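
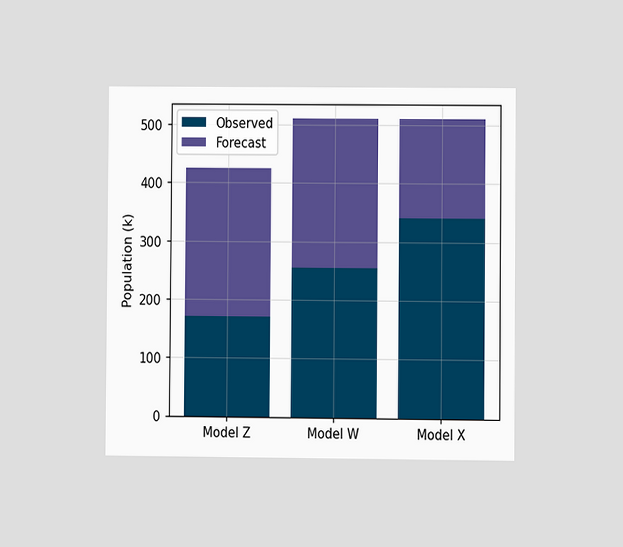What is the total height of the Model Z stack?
The chart is viewed at a slight angle. The Model Z stack's top reaches 425k on the y-axis.

425k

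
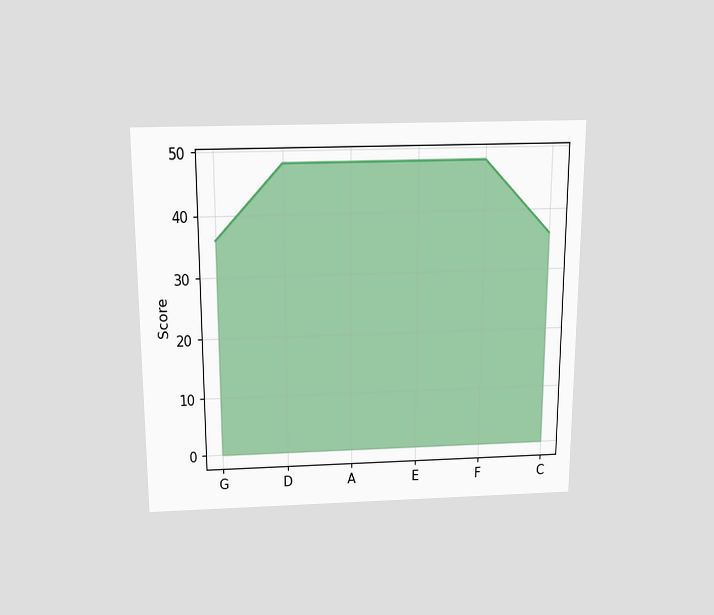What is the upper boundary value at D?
48

The chart is viewed slightly from above. At D the upper boundary is at 48.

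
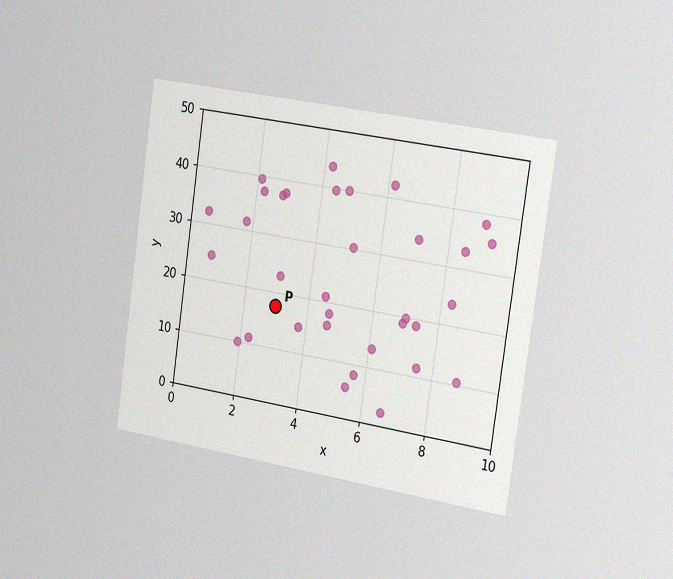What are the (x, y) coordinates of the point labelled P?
(3, 17.5)

The chart is tilted about 8° clockwise and viewed slightly from the right, with some photo noise. Following the gridlines from P to each axis, P sits at (3, 17.5).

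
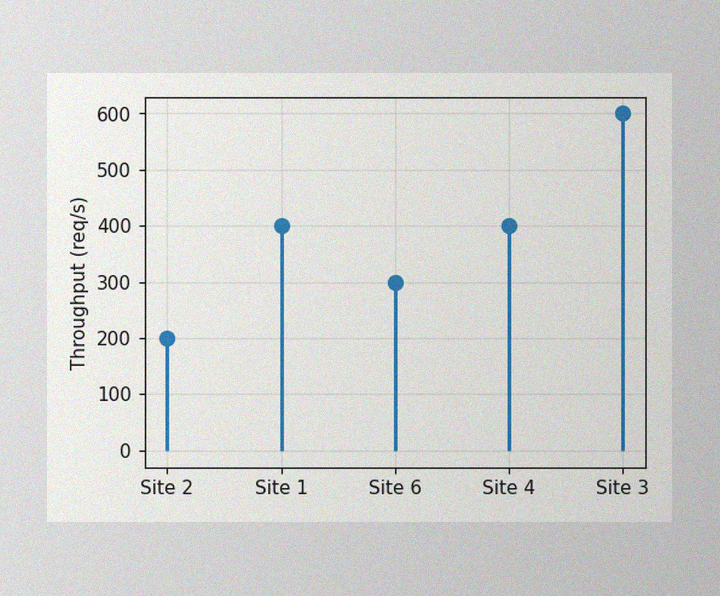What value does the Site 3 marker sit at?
600req/s

The image has some photo noise and uneven lighting. The Site 3 marker sits at 600req/s.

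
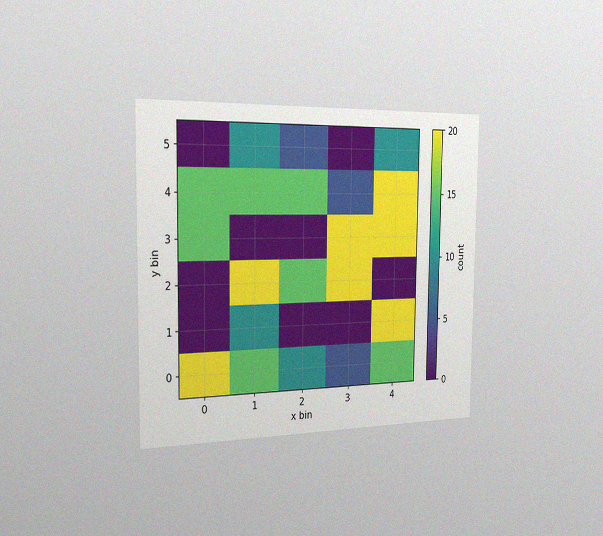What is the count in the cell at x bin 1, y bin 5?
The chart is viewed slightly from the left, with some photo noise. Matching the cell (1, 5) against the colorbar gives 10.

10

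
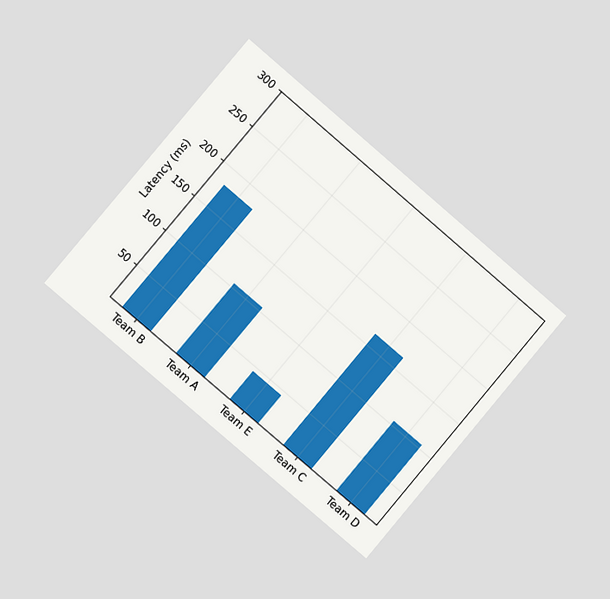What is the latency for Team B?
The chart is tilted about 40° clockwise and viewed at a slight angle. Reading along the chart's y-axis, the Team B bar reaches 180ms.

180ms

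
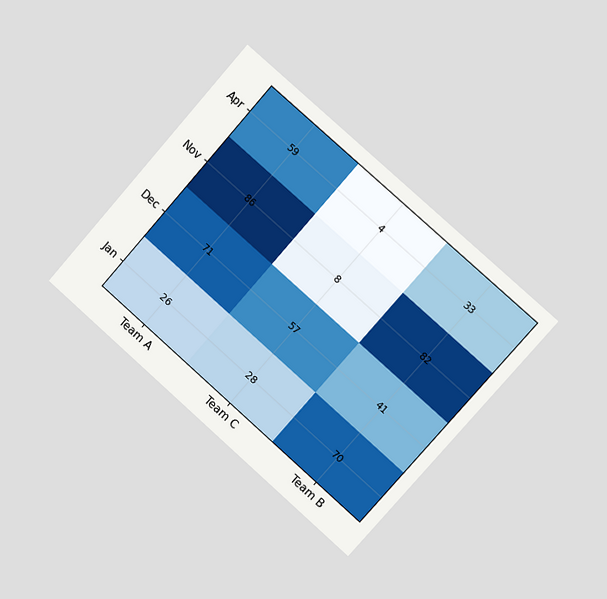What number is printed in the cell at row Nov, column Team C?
8

The chart is tilted about 41° clockwise and viewed slightly from the right. The (Nov, Team C) cell reads 8.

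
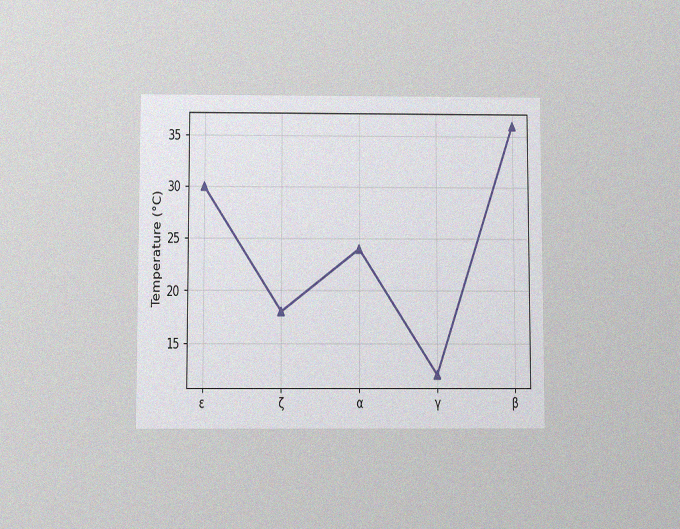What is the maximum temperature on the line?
36°C

The chart is viewed slightly from below, with some photo noise. The highest point is at β, and reading across to the y-axis gives 36°C.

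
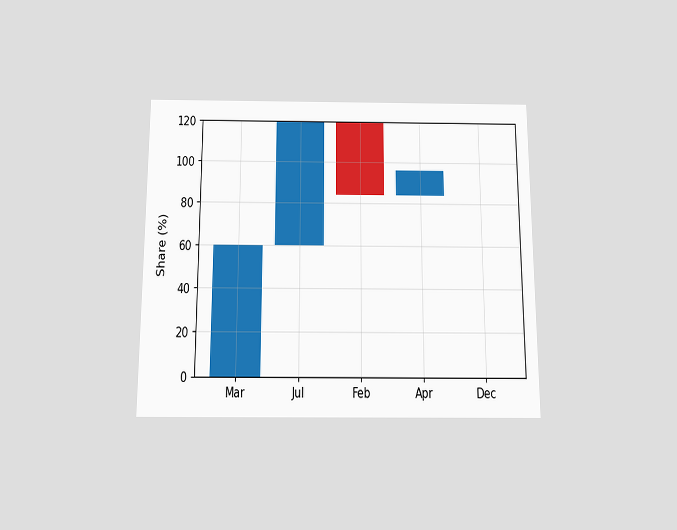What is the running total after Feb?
84%

The chart is viewed slightly from below. After Feb the running total reaches 84%.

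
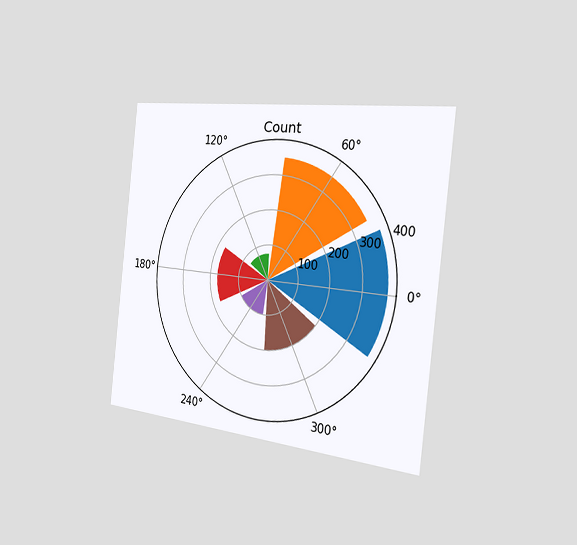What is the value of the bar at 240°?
100

The chart is tilted about 6° clockwise and viewed slightly from the right. The bar at 240° reaches 100 on the radial axis.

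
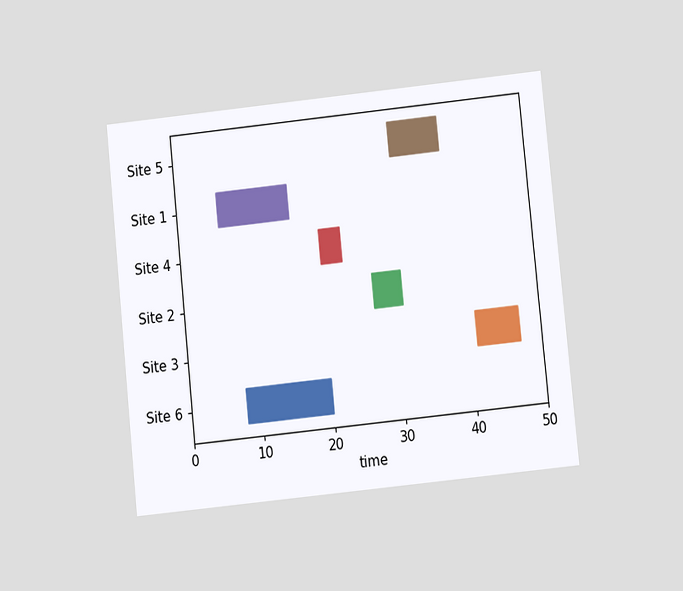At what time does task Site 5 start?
31

The chart is tilted about 6° counter-clockwise and viewed at a slight angle. The Site 5 bar begins at t=31.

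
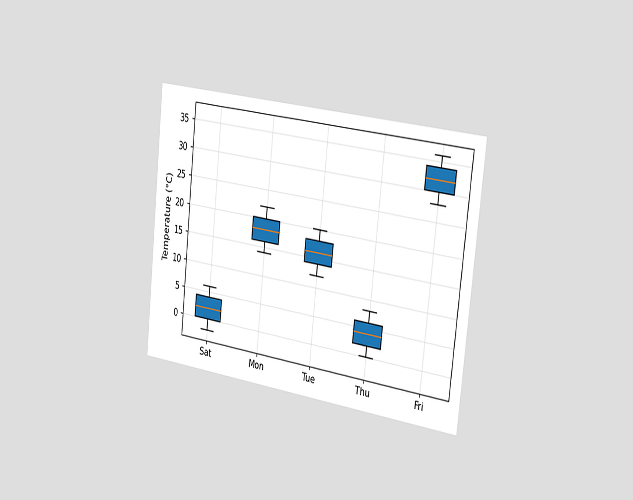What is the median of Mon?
18°C

The chart is tilted about 6° clockwise and viewed slightly from the right. The median line in the Mon box sits at 18°C.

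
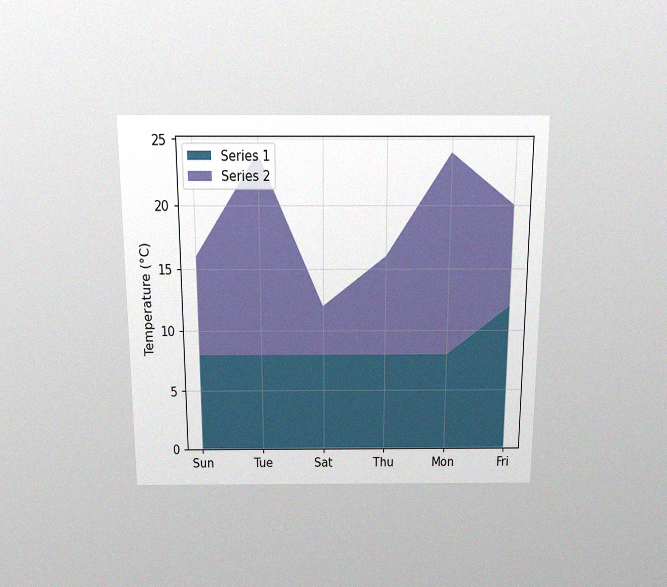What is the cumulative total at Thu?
The chart is viewed slightly from above, with some photo noise. The stacked total at Thu reaches 16°C.

16°C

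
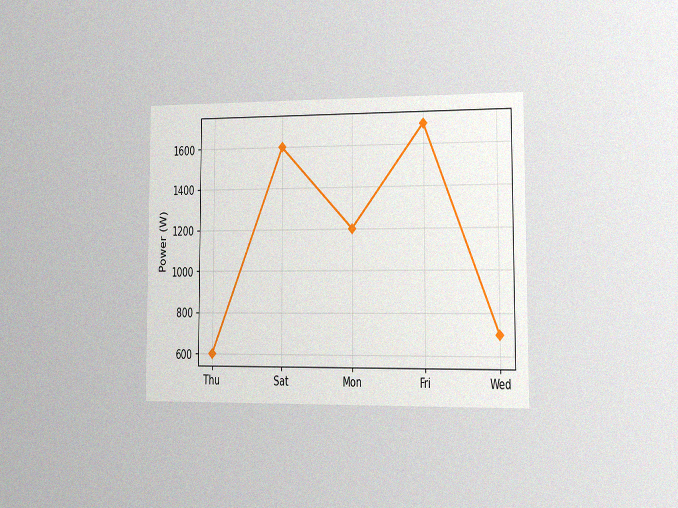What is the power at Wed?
700W

The chart is viewed slightly from the right, with some photo noise. At Wed, the line is at 700W.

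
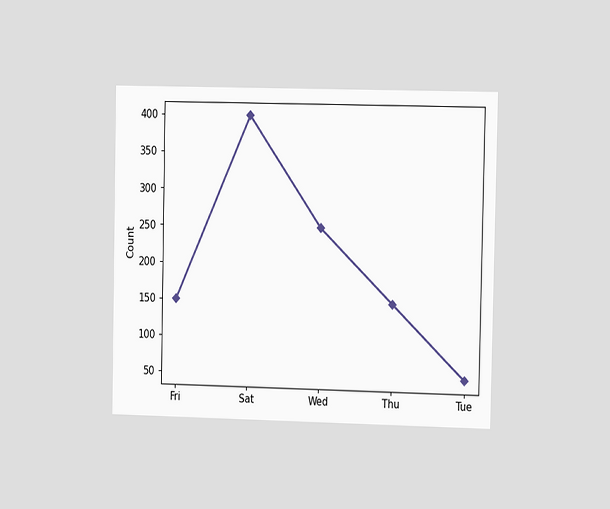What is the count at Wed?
250

The chart is viewed slightly from the right. At Wed, the line is at 250.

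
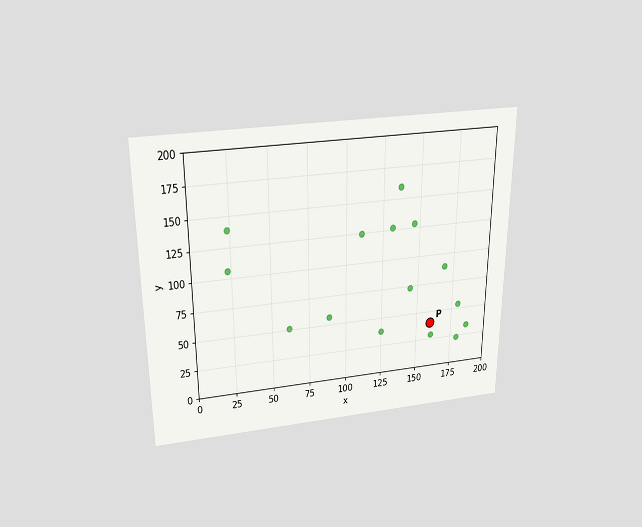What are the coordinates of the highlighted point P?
(160, 40)

The chart is viewed slightly from above. Following the gridlines from P to each axis, P sits at (160, 40).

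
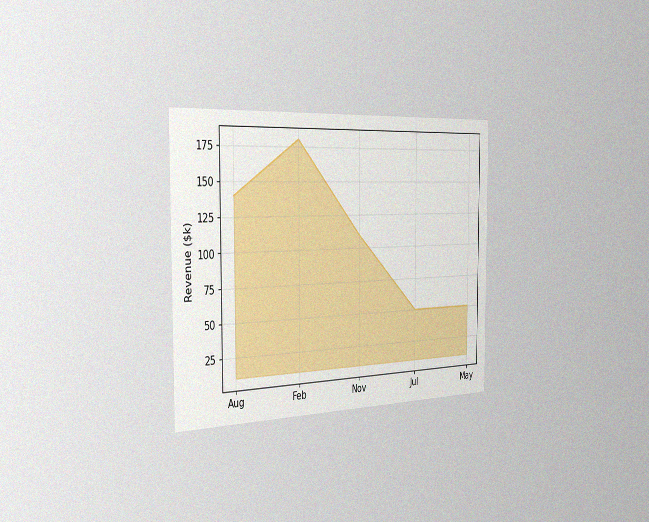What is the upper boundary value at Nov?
The chart is viewed slightly from the left, with some photo noise. At Nov the upper boundary is at $110k.

$110k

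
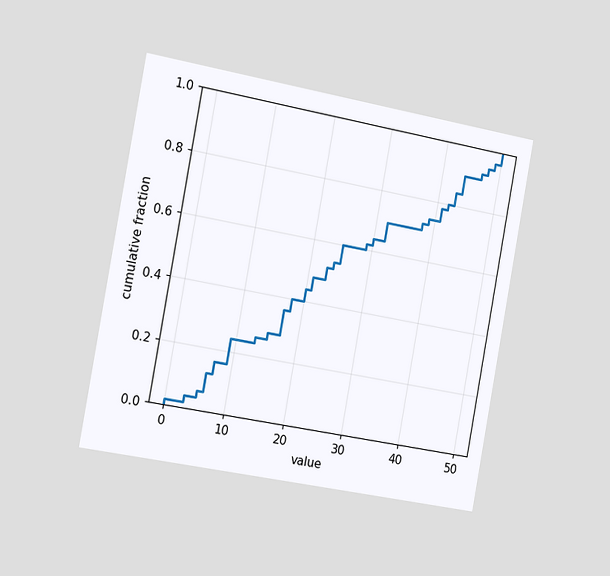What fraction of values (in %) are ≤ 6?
12%

The chart is tilted about 10° clockwise and viewed slightly from the left. At x=6 the ECDF step is at 12%.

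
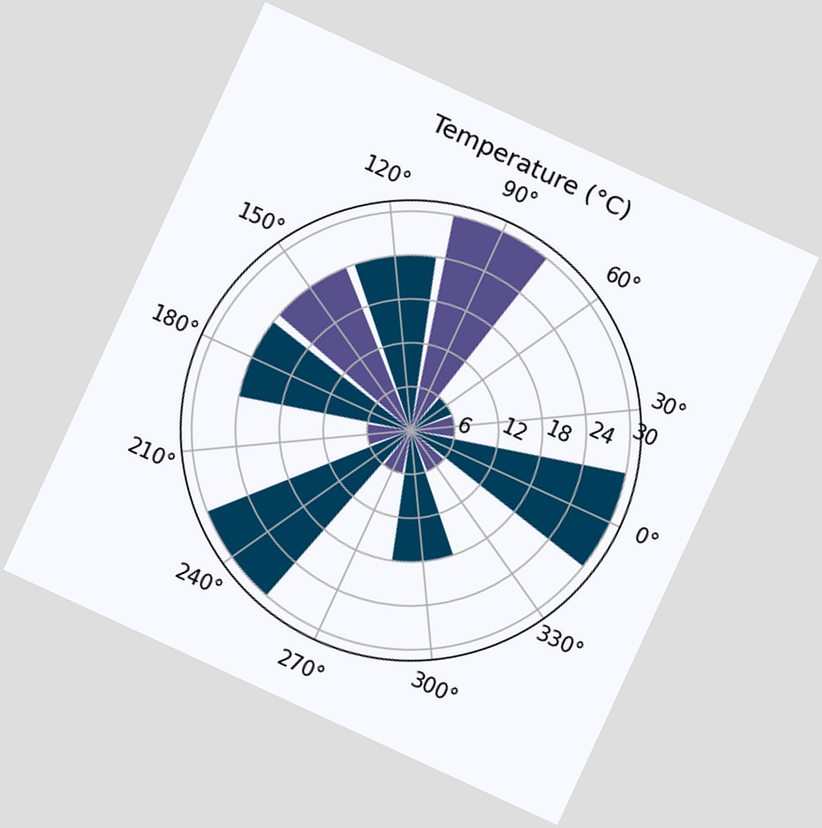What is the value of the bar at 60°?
The chart is tilted about 25° clockwise. The bar at 60° reaches 6°C on the radial axis.

6°C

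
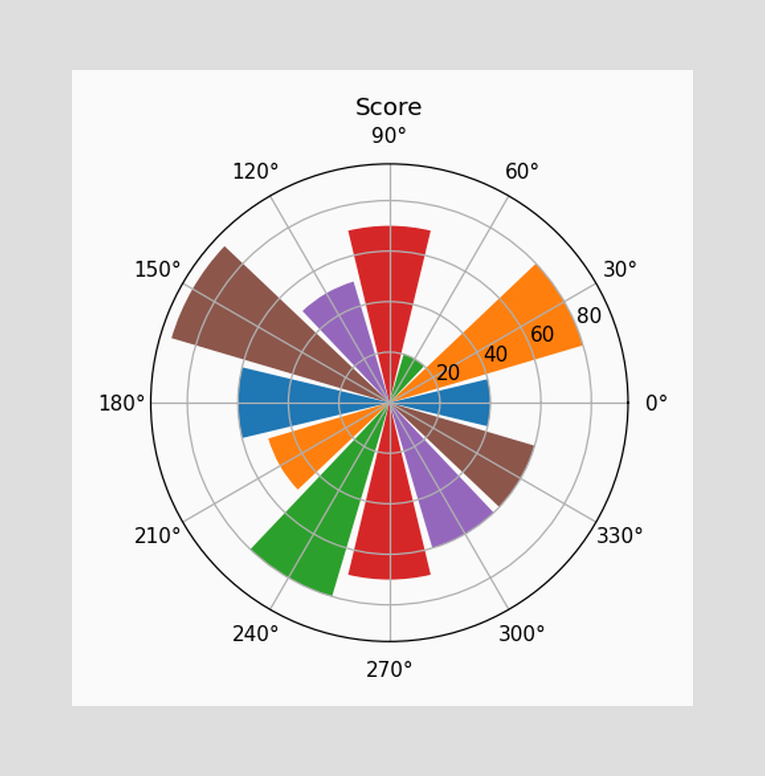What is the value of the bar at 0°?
The bar at 0° reaches 40 on the radial axis.

40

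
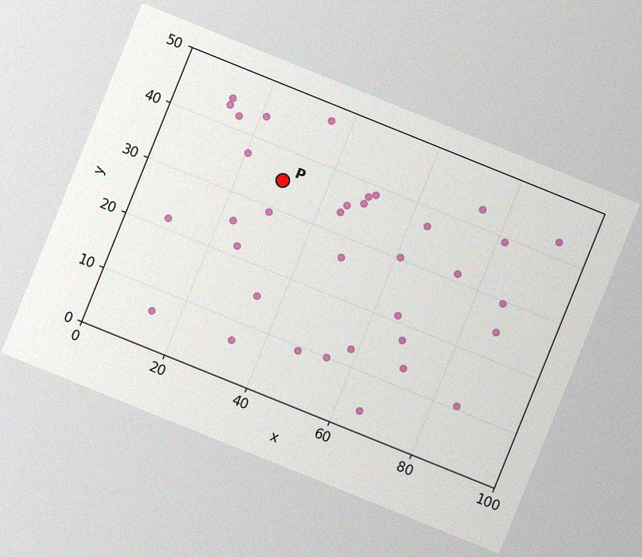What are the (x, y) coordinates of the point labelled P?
(30, 35)

The chart is tilted about 22° clockwise, with some photo noise. Following the gridlines from P to each axis, P sits at (30, 35).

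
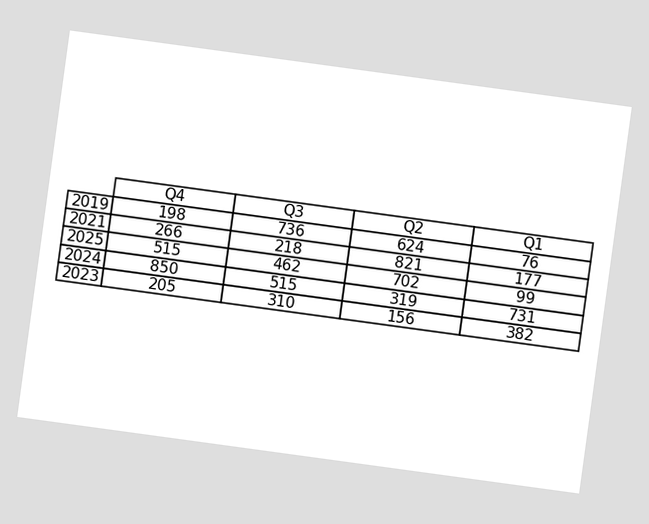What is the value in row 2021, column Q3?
The chart is tilted about 8° clockwise. The (2021, Q3) cell reads 218.

218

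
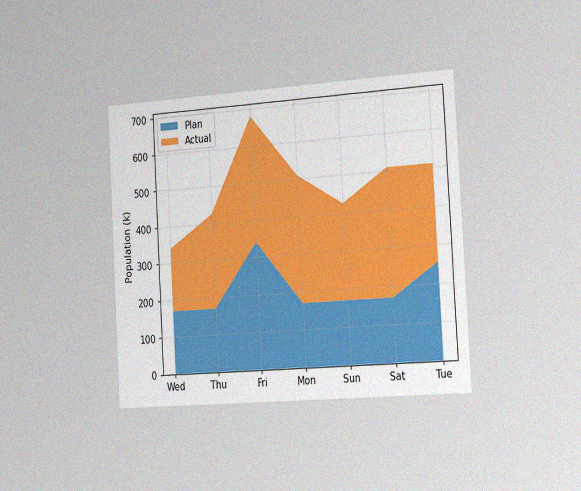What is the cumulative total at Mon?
510k

The chart is tilted about 3° counter-clockwise and viewed slightly from the right, with some photo noise. The stacked total at Mon reaches 510k.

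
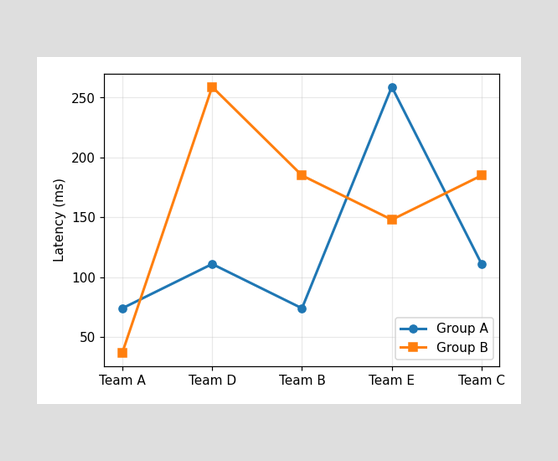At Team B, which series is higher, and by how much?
At Team B, Group B sits above the other line by 111ms.

Group B, by 111ms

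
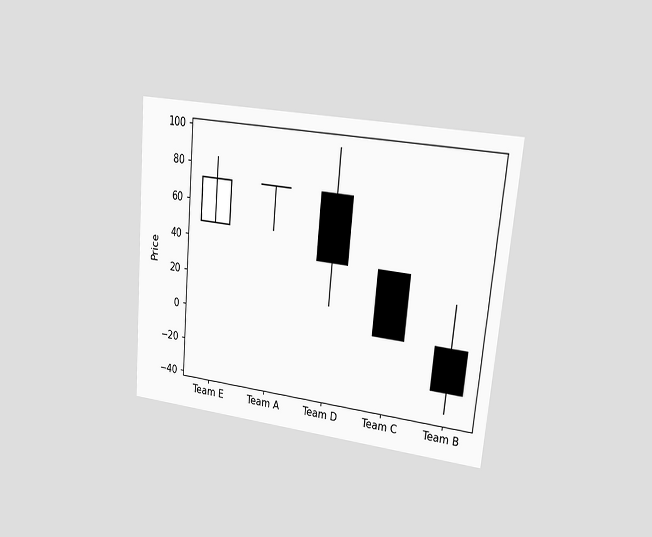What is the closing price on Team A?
The chart is tilted about 5° clockwise and viewed at a slight angle. The Team A candle closes at 72.

72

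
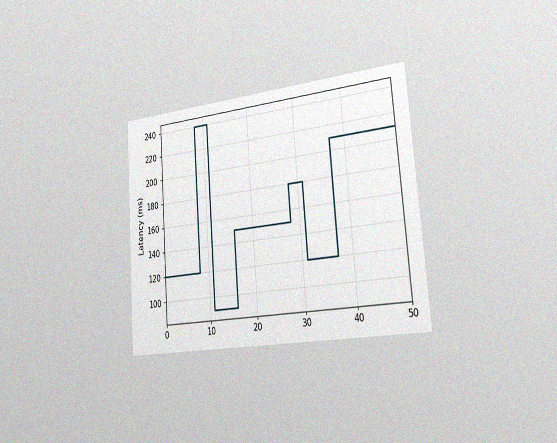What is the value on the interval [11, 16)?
The chart is tilted about 4° counter-clockwise and viewed slightly from the right, with some photo noise. On [11, 16) the step sits at 90ms.

90ms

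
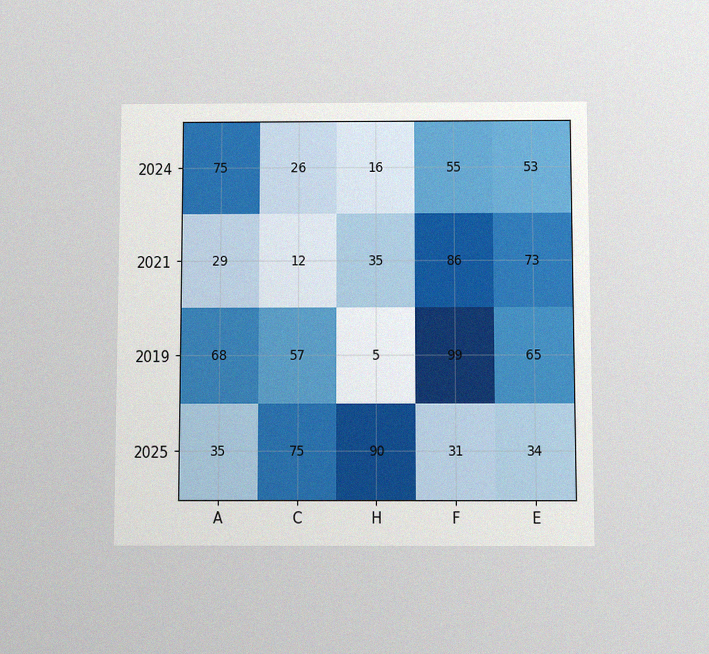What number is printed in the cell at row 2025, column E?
34

The chart is viewed slightly from below, with some photo noise. The (2025, E) cell reads 34.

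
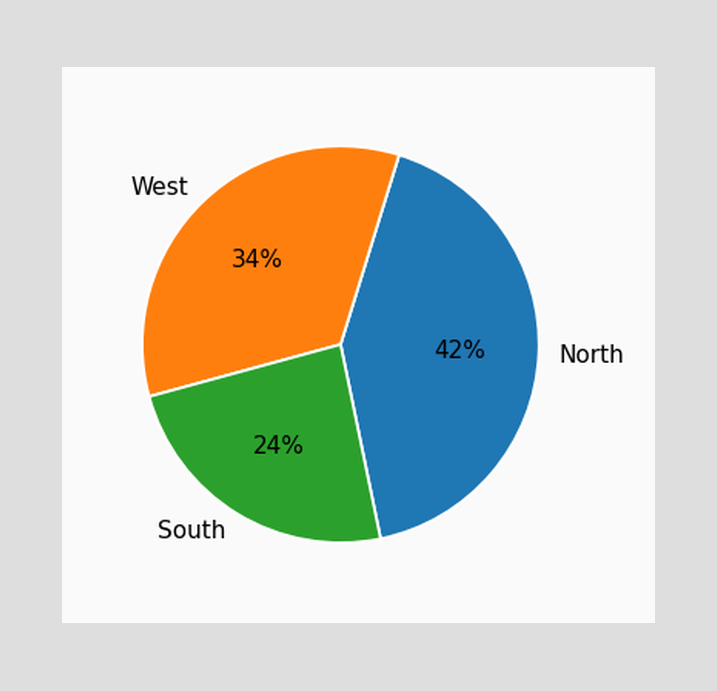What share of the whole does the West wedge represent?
The West slice takes up 34% of the pie.

34%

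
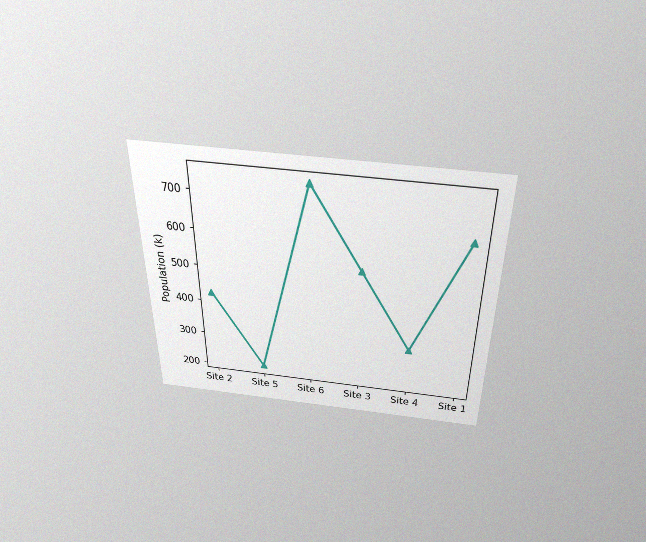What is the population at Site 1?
636k

The chart is viewed slightly from above, with some photo noise. At Site 1, the line is at 636k.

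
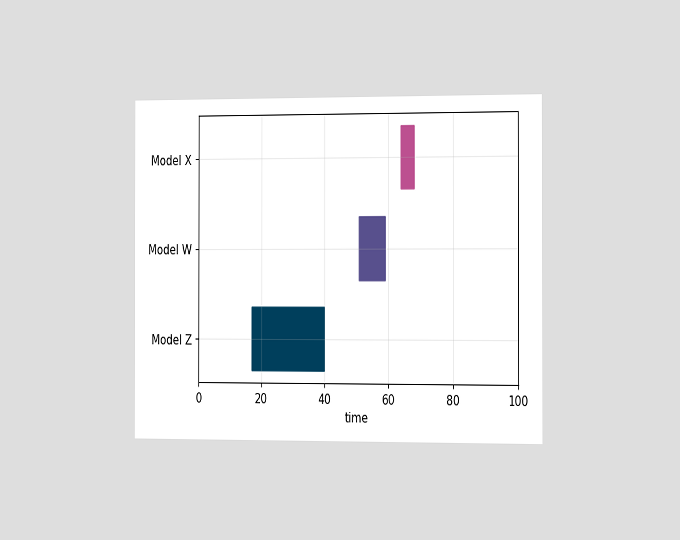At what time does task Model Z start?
17

The chart is viewed slightly from the right. The Model Z bar begins at t=17.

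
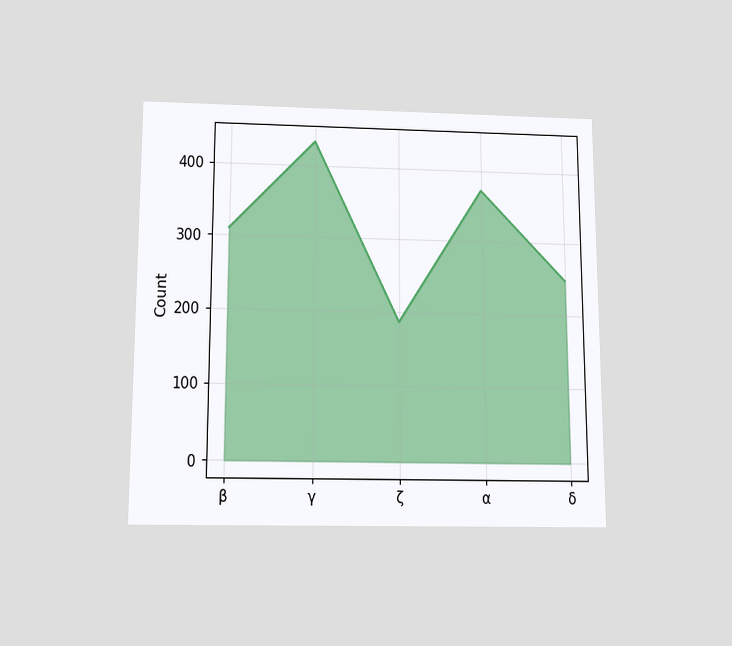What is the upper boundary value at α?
372

The chart is viewed slightly from below. At α the upper boundary is at 372.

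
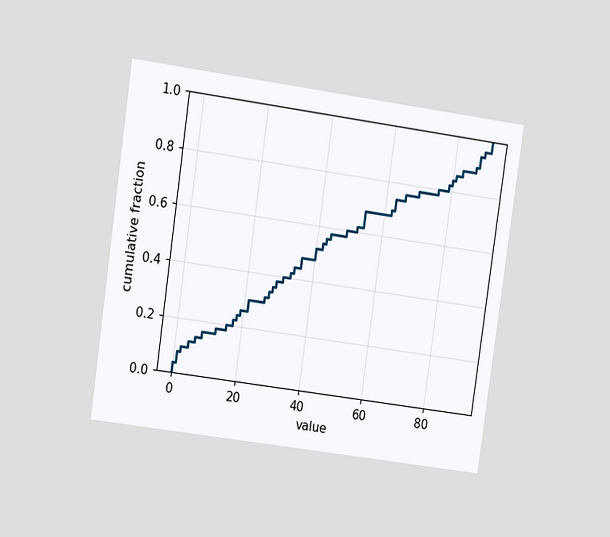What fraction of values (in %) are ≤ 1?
The chart is tilted about 8° clockwise and viewed at a slight angle. At x=1 the ECDF step is at 8%.

8%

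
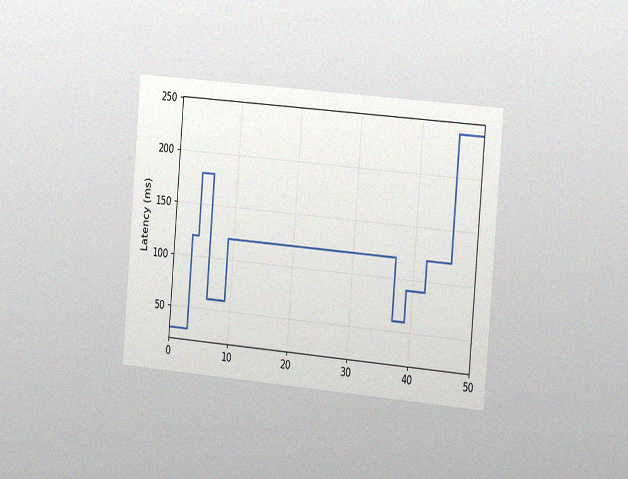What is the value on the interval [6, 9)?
The chart is tilted about 5° clockwise and viewed slightly from the right, with some photo noise. On [6, 9) the step sits at 60ms.

60ms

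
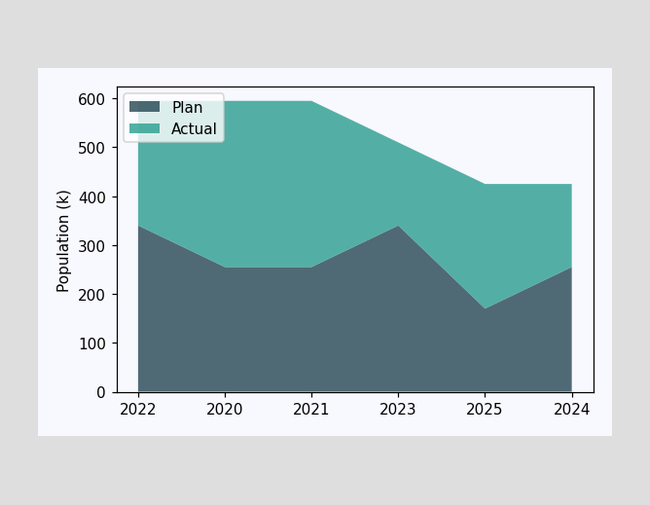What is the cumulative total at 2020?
595k

The stacked total at 2020 reaches 595k.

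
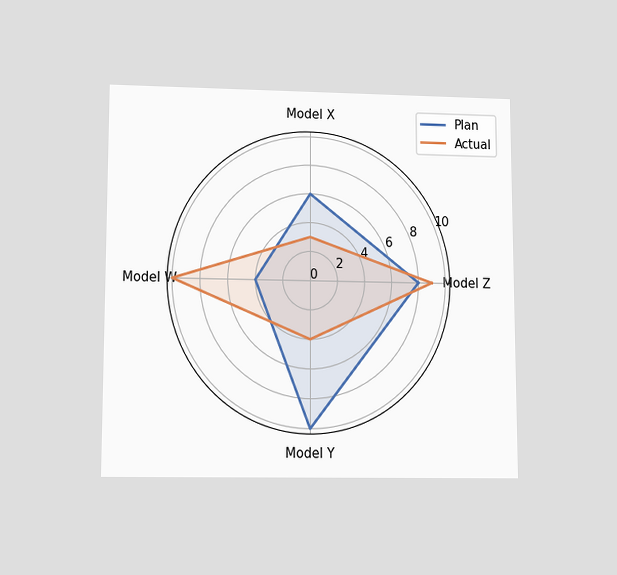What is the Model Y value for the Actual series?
The chart is viewed at a slight angle. On the Model Y axis, Actual reaches 4.

4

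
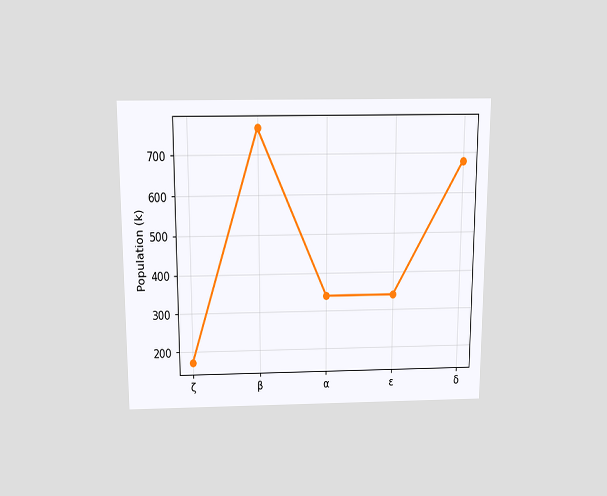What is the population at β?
The chart is viewed slightly from above. At β, the line is at 765k.

765k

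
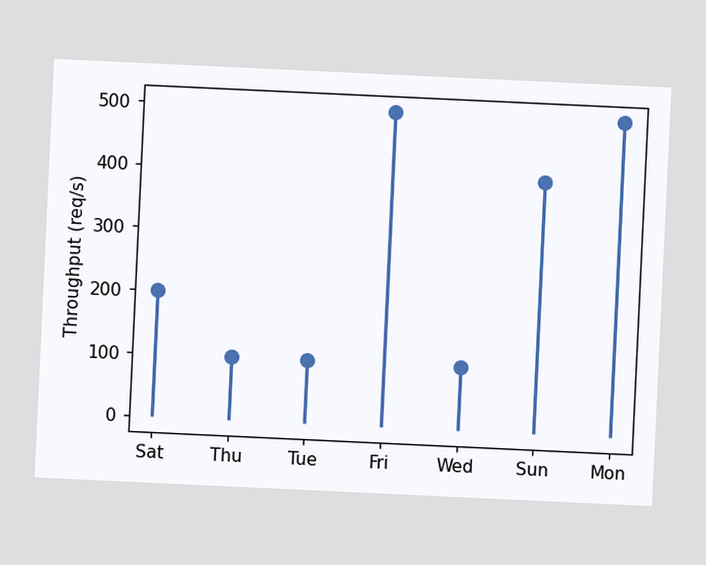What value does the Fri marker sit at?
500req/s

The chart is tilted about 3° clockwise. The Fri marker sits at 500req/s.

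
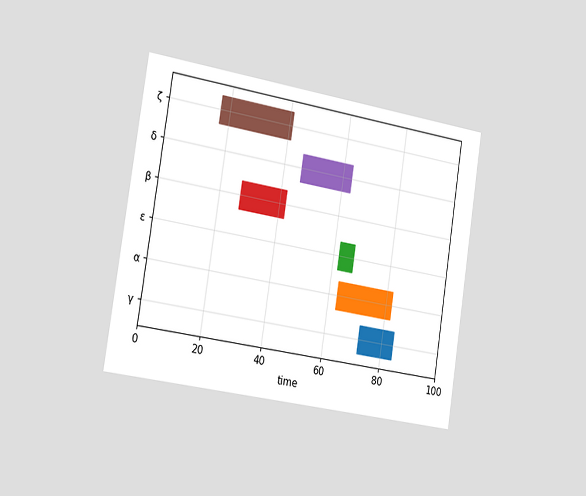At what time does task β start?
The chart is tilted about 9° clockwise and viewed slightly from the left. The β bar begins at t=27.

27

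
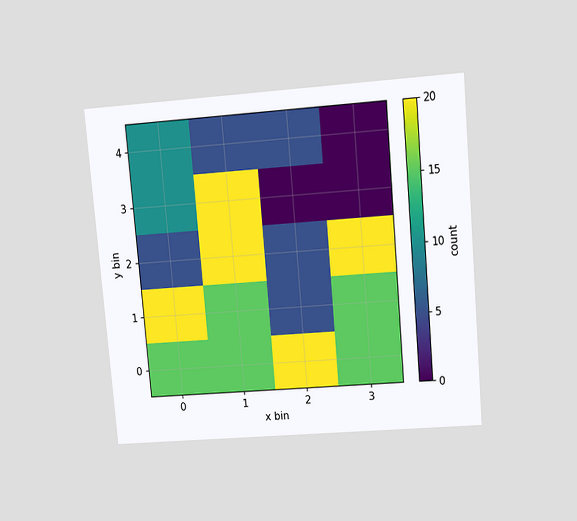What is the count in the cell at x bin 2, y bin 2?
5

The chart is tilted about 5° counter-clockwise and viewed at a slight angle. Matching the cell (2, 2) against the colorbar gives 5.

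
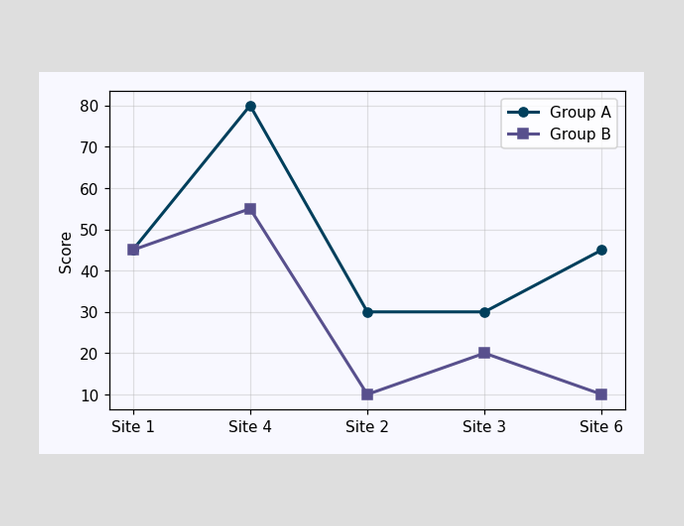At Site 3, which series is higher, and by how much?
Group A, by 10

At Site 3, Group A sits above the other line by 10.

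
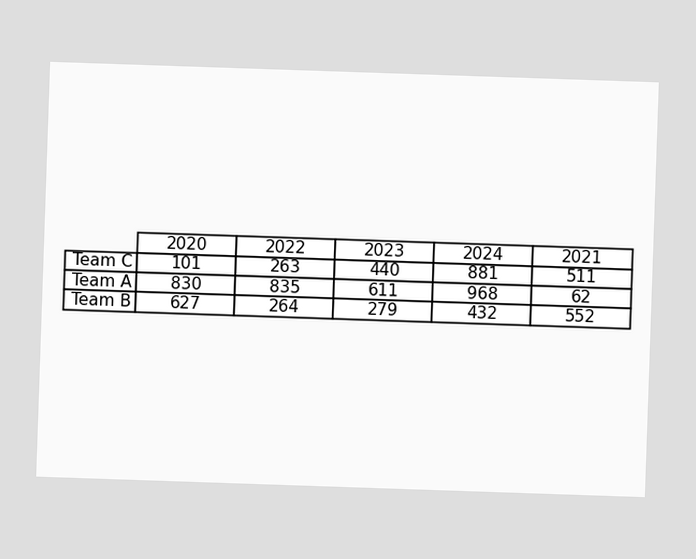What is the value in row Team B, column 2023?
The (Team B, 2023) cell reads 279.

279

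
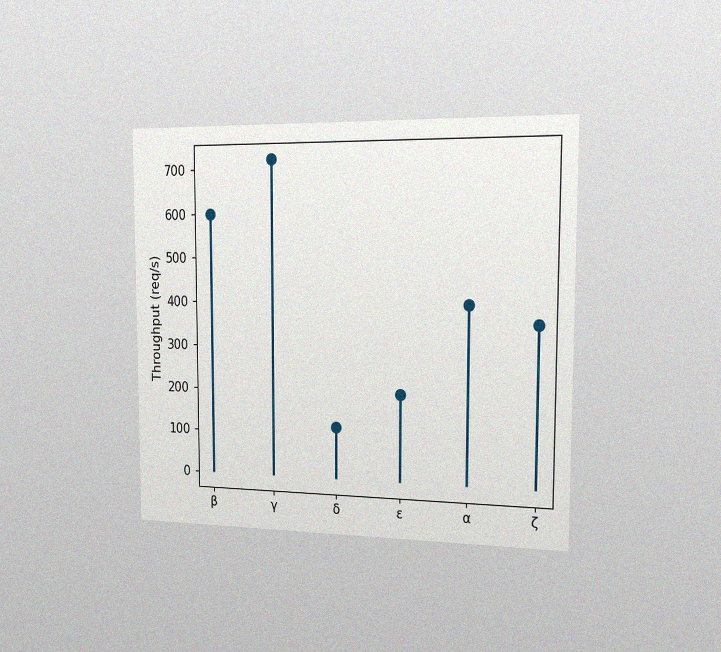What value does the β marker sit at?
The chart is viewed slightly from the right, with some photo noise. The β marker sits at 600req/s.

600req/s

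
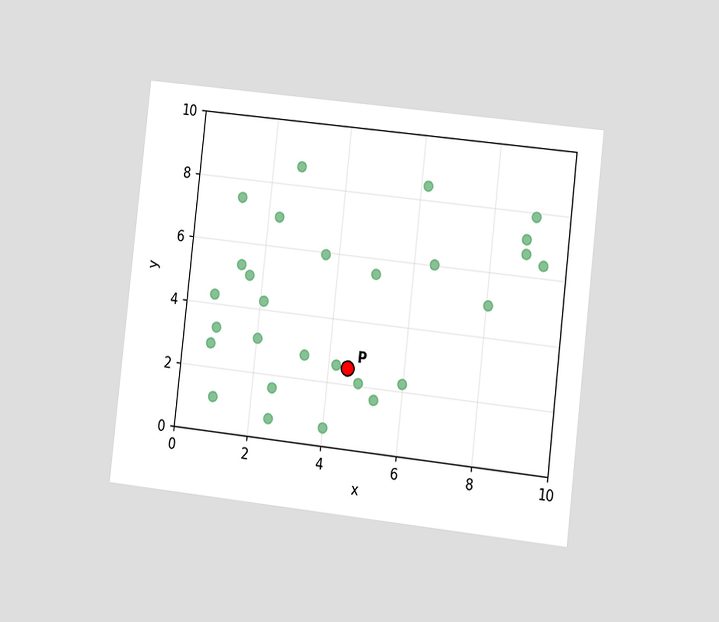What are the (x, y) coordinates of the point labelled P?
The chart is tilted about 6° clockwise and viewed at a slight angle. Following the gridlines from P to each axis, P sits at (4.5, 2.5).

(4.5, 2.5)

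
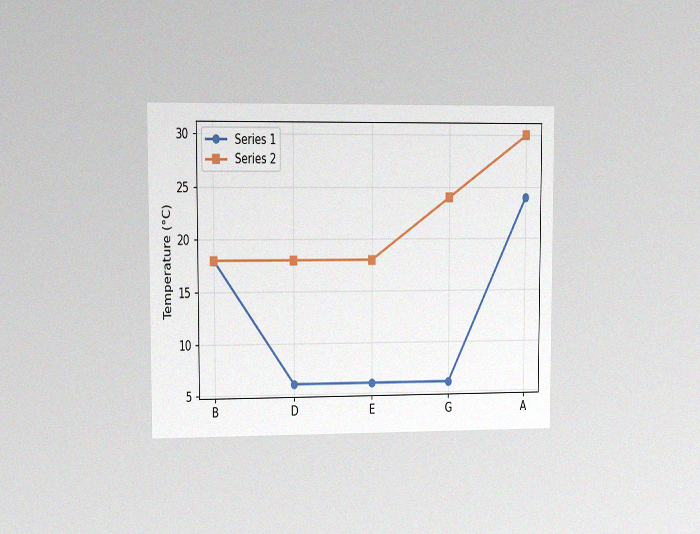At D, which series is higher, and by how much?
The chart is viewed at a slight angle, with some photo noise. At D, Series 2 sits above the other line by 12°C.

Series 2, by 12°C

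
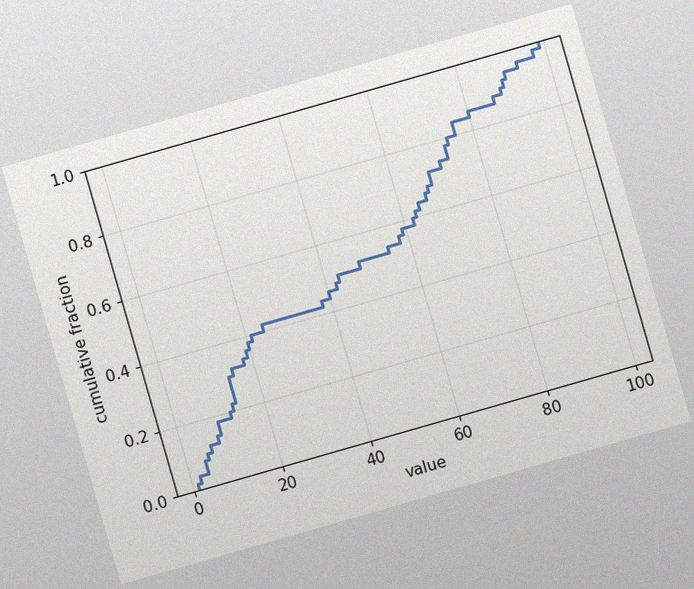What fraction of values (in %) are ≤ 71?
74%

The chart is tilted about 16° counter-clockwise, with some photo noise. At x=71 the ECDF step is at 74%.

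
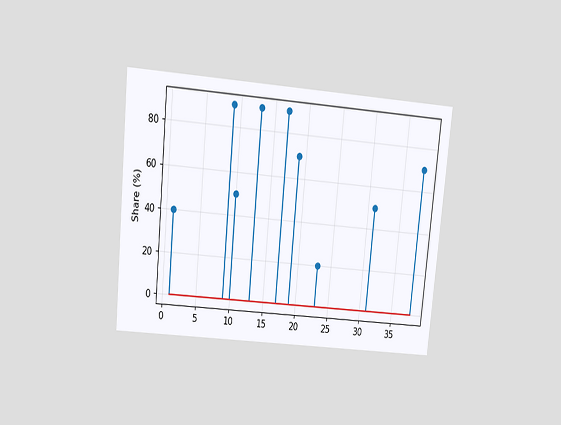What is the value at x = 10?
50%

The chart is tilted about 6° clockwise and viewed slightly from above. The stem at x=10 reaches 50%.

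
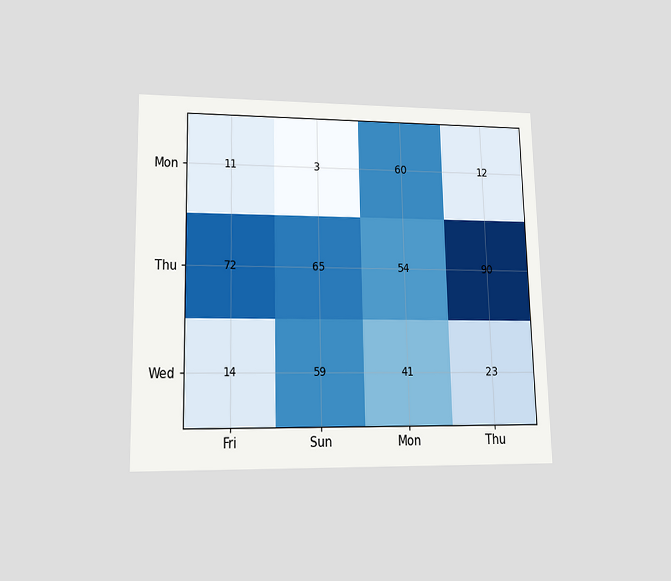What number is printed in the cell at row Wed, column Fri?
14

The chart is viewed at a slight angle. The (Wed, Fri) cell reads 14.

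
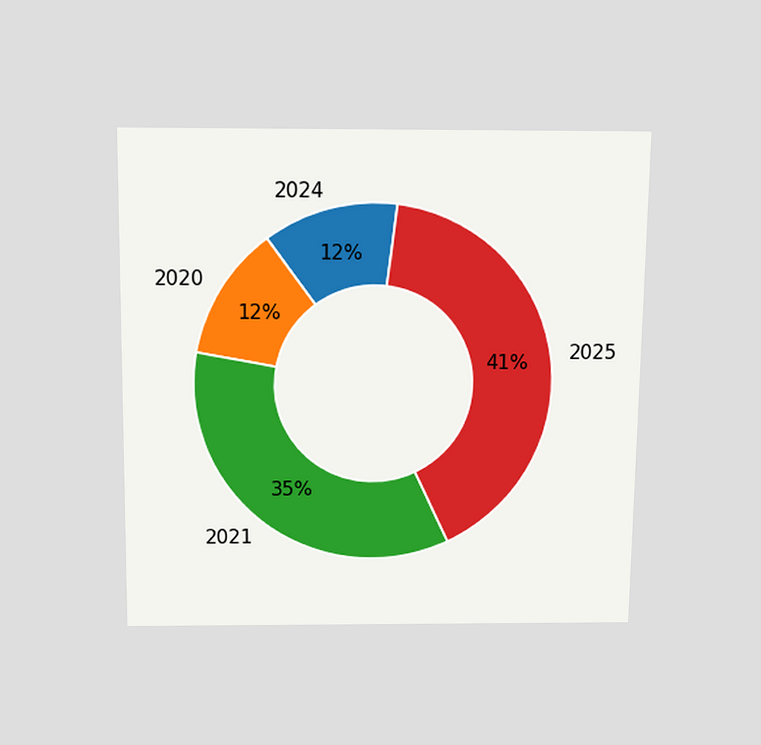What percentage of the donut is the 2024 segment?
The chart is viewed slightly from above. The 2024 segment takes up 12% of the ring.

12%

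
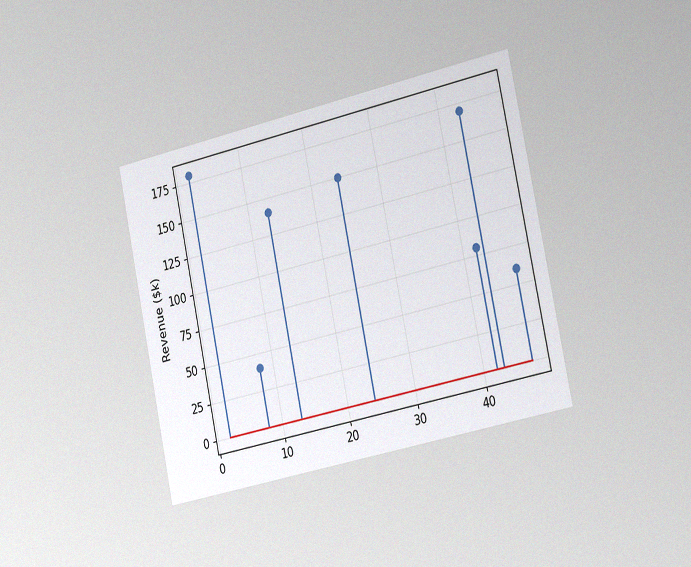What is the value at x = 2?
$180k

The chart is tilted about 12° counter-clockwise and viewed slightly from the right, with some photo noise. The stem at x=2 reaches $180k.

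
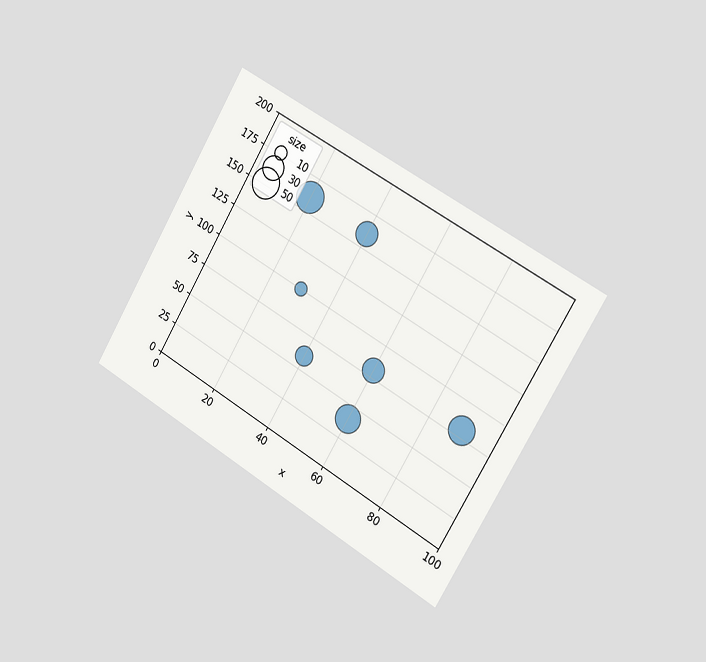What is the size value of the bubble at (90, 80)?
The chart is tilted about 30° clockwise and viewed slightly from the right. Matching the bubble at (90, 80) against the size legend gives 40.

40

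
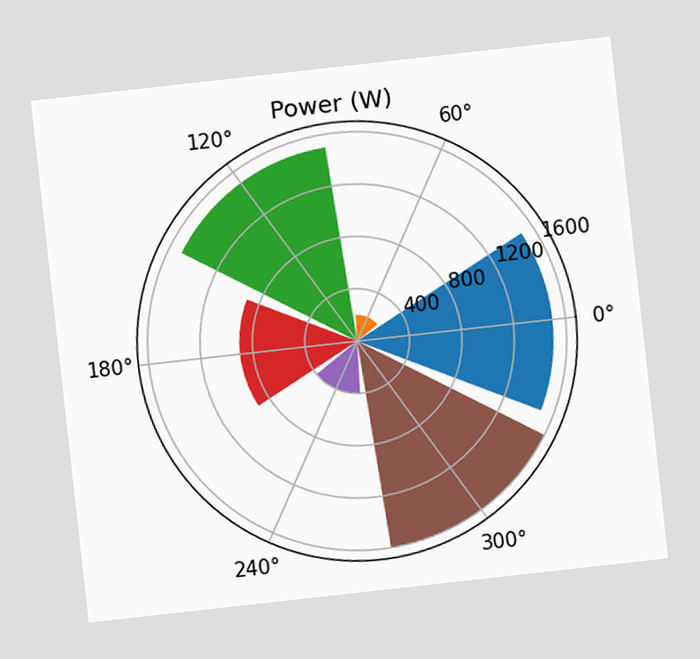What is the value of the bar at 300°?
The chart is tilted about 6° counter-clockwise. The bar at 300° reaches 1600W on the radial axis.

1600W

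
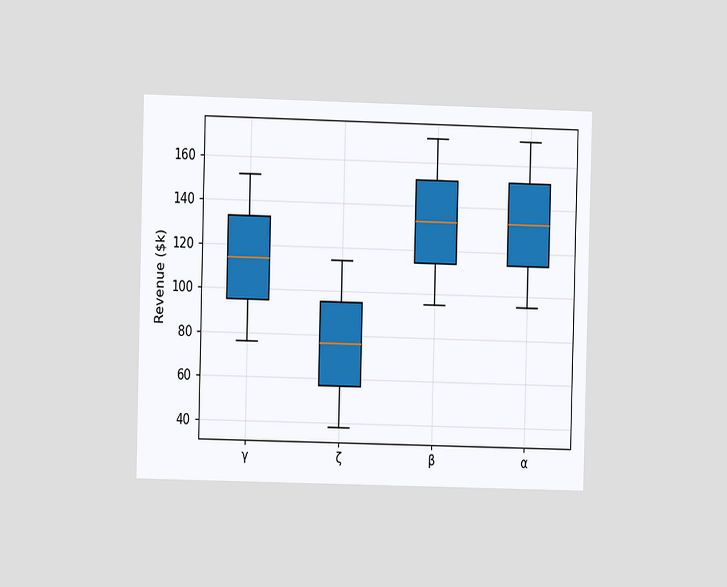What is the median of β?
The chart is viewed at a slight angle. The median line in the β box sits at $133k.

$133k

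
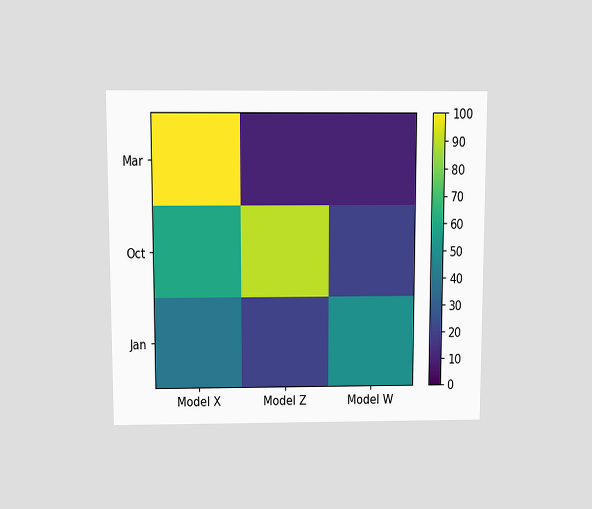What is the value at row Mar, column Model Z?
The chart is viewed slightly from above. Matching cell (Mar, Model Z) against the colorbar gives 10.

10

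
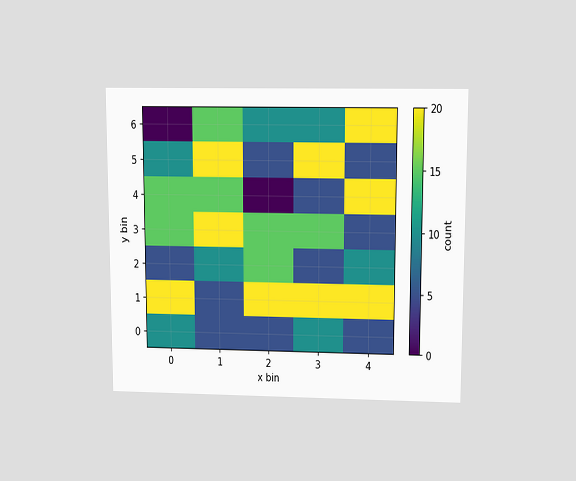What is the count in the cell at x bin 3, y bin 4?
5

The chart is viewed slightly from above. Matching the cell (3, 4) against the colorbar gives 5.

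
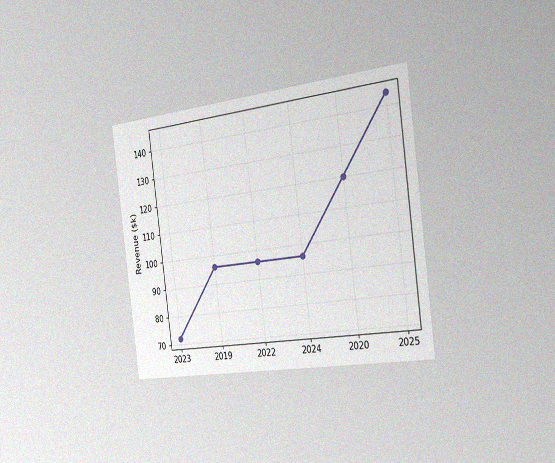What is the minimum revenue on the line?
$72k

The chart is tilted about 7° counter-clockwise and viewed slightly from the right, with some photo noise. The lowest point is at 2023, and reading across to the y-axis gives $72k.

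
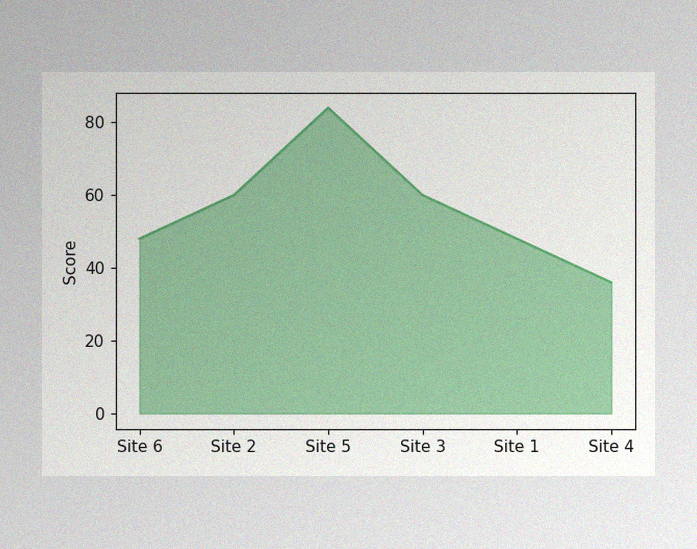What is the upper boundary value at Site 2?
The image has some photo noise and uneven lighting. At Site 2 the upper boundary is at 60.

60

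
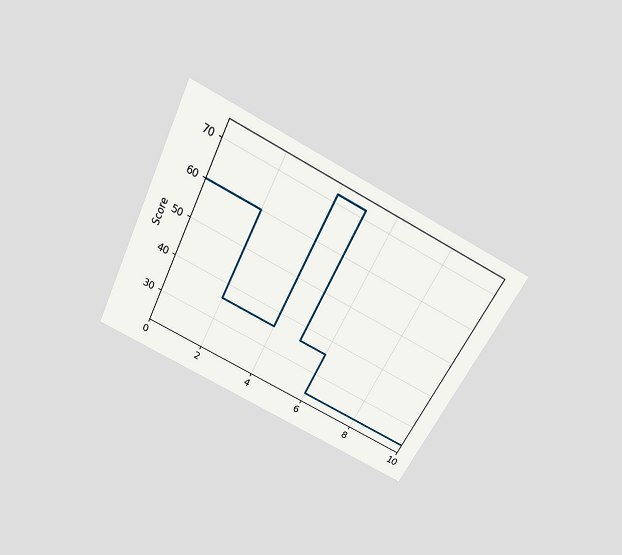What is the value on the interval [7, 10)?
24

The chart is tilted about 27° clockwise and viewed slightly from above. On [7, 10) the step sits at 24.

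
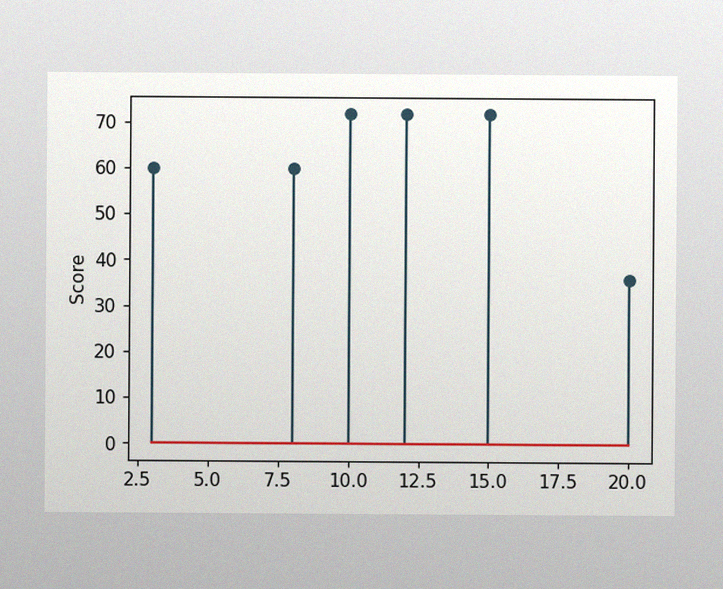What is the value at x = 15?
The image has some photo noise and uneven lighting. The stem at x=15 reaches 72.

72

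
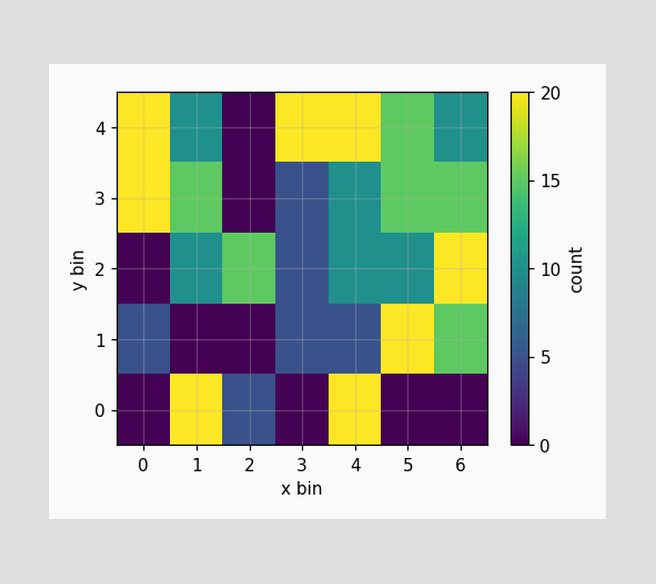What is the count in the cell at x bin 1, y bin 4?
Matching the cell (1, 4) against the colorbar gives 10.

10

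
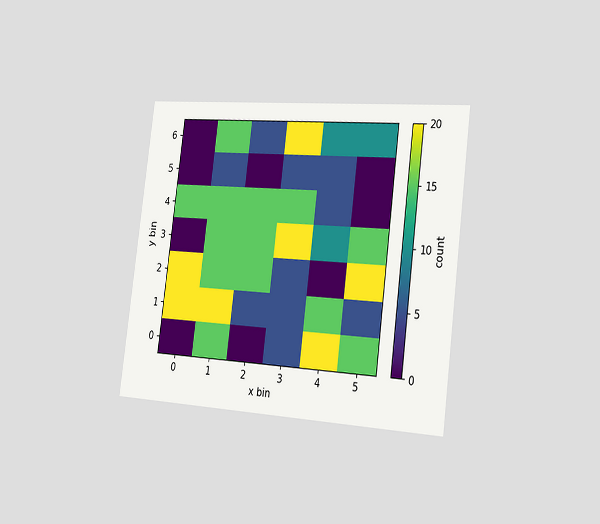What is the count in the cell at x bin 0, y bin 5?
The chart is tilted about 7° clockwise and viewed slightly from the right. Matching the cell (0, 5) against the colorbar gives 0.

0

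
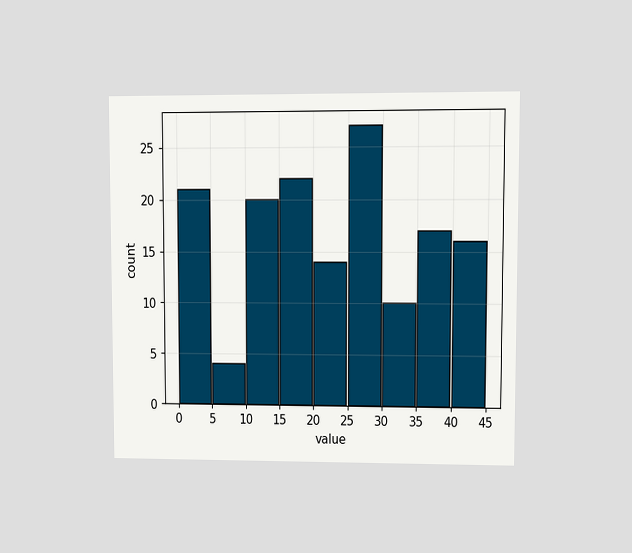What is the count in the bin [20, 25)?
The chart is viewed at a slight angle. The [20, 25) bin has height 14.

14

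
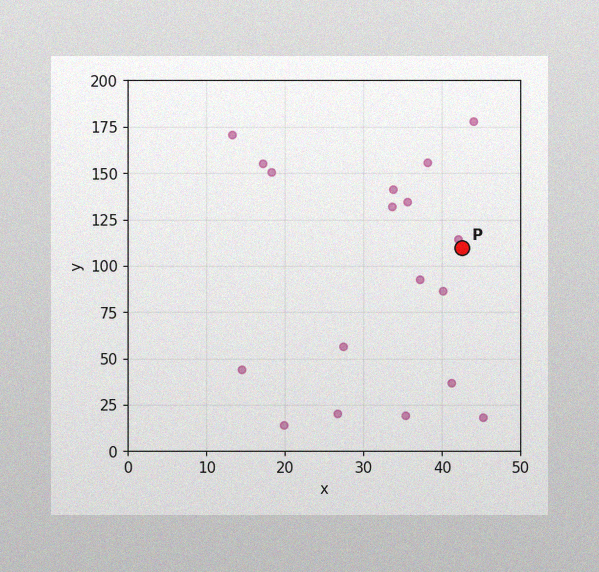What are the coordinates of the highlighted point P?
(42.5, 110)

The image has some photo noise and uneven lighting. Following the gridlines from P to each axis, P sits at (42.5, 110).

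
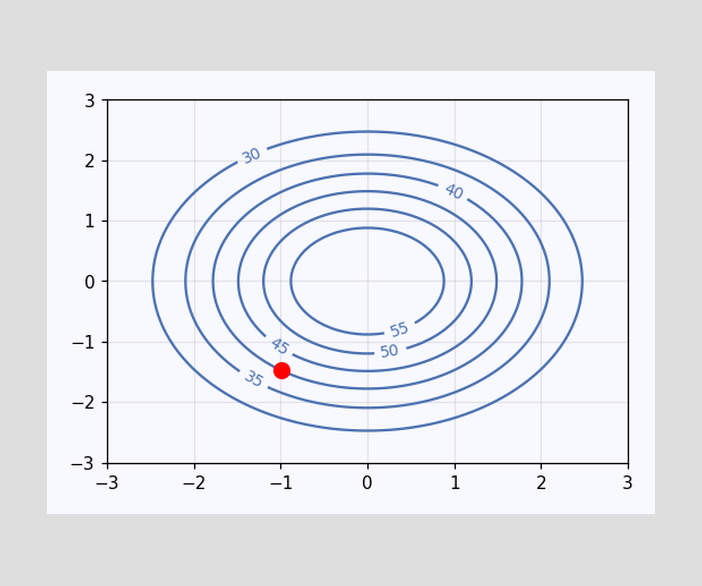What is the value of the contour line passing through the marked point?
40

The marked point sits on the contour labelled 40.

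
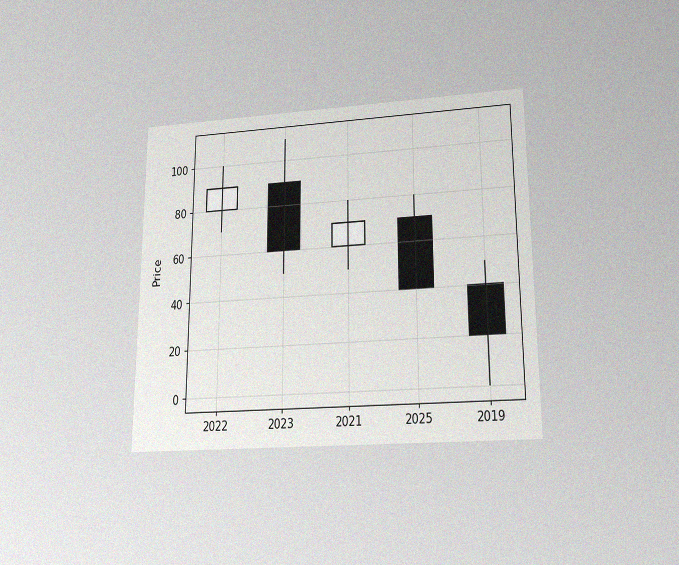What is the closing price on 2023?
60

The chart is viewed slightly from below, with some photo noise. The 2023 candle closes at 60.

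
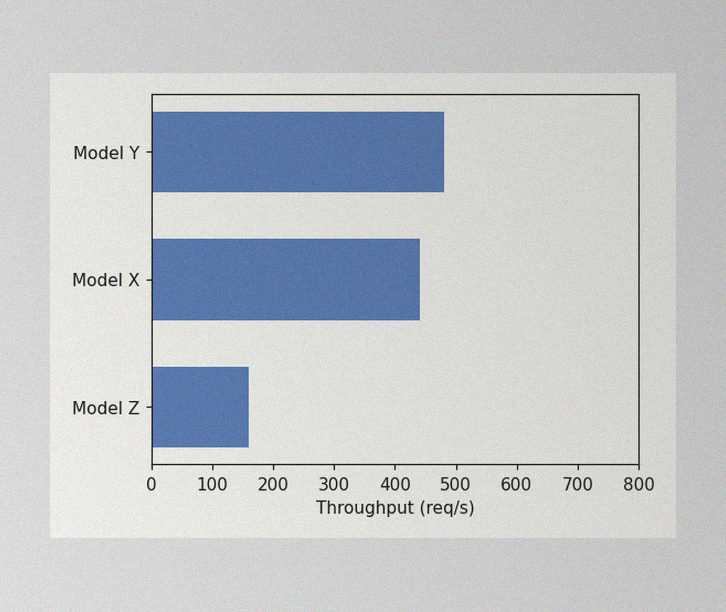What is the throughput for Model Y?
The image has some photo noise and uneven lighting. Reading along the chart's x-axis, the Model Y bar reaches 480req/s.

480req/s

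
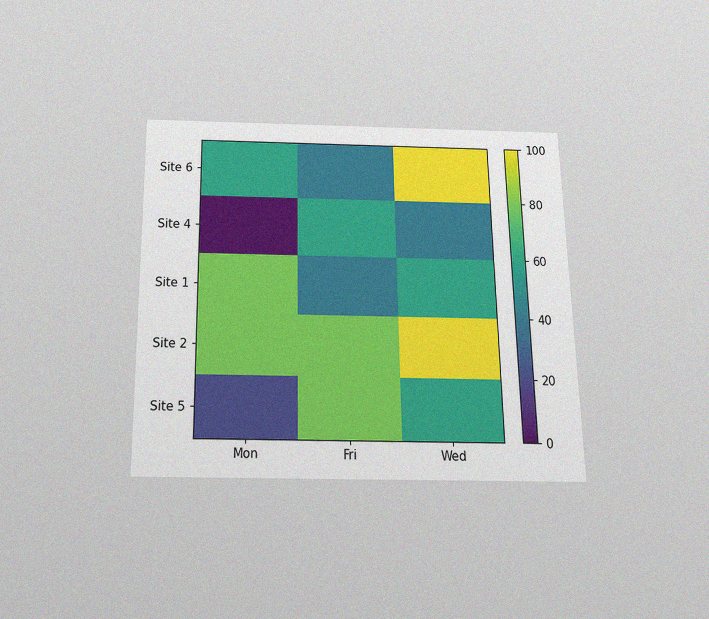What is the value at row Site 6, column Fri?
40

The chart is viewed slightly from below, with some photo noise. Matching cell (Site 6, Fri) against the colorbar gives 40.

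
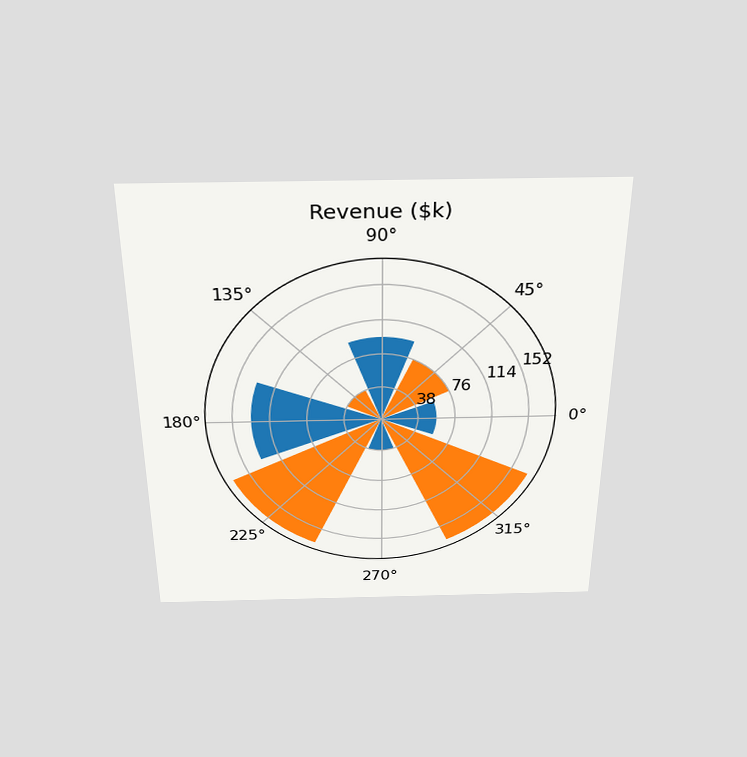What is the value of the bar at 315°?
$171k

The chart is viewed slightly from above. The bar at 315° reaches $171k on the radial axis.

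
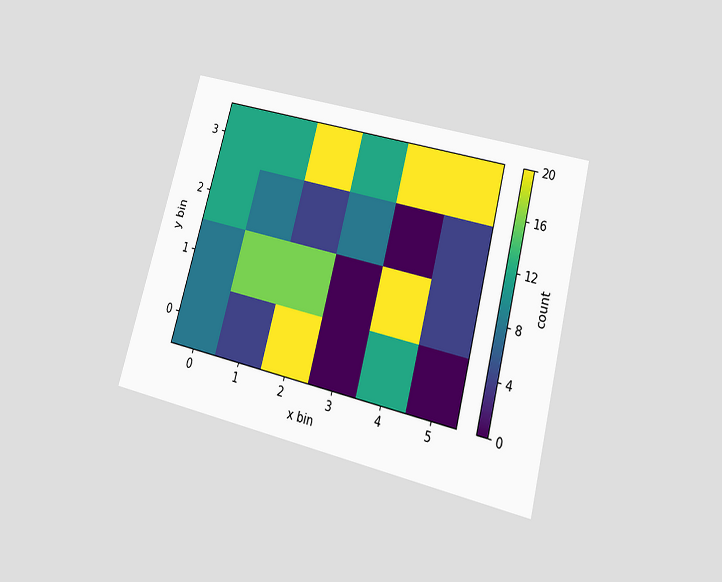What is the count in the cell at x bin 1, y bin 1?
16

The chart is tilted about 15° clockwise and viewed slightly from below. Matching the cell (1, 1) against the colorbar gives 16.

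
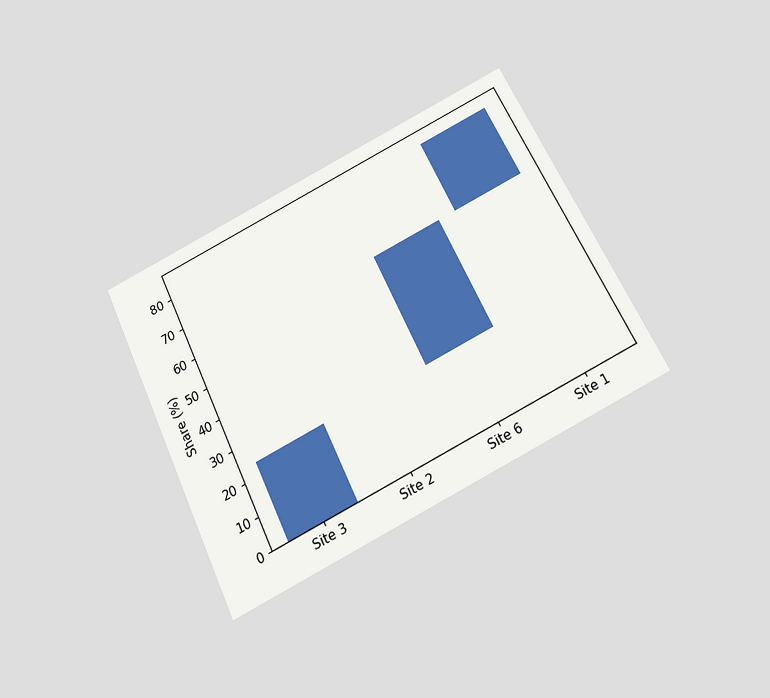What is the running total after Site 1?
The chart is tilted about 26° counter-clockwise and viewed slightly from below. After Site 1 the running total reaches 84%.

84%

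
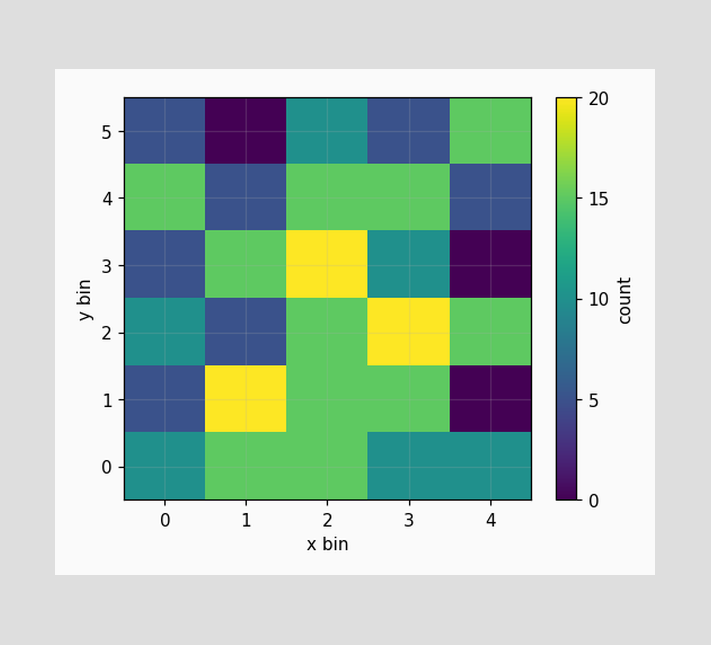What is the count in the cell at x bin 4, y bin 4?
5

Matching the cell (4, 4) against the colorbar gives 5.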